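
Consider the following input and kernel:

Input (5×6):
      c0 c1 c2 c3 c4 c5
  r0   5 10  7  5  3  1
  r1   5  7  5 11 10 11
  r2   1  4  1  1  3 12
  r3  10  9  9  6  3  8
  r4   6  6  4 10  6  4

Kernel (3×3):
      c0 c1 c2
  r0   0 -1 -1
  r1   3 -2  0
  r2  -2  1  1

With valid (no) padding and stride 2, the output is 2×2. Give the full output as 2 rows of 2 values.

Output[0,0]: The receptive field on the input at this output position is [5 10 7 / 5 7 5 / 1 4 1]. Elementwise product with the kernel and sum: 10·-1 + 7·-1 + 5·3 + 7·-2 + 1·-2 + 4·1 + 1·1.

-13 -13
5 19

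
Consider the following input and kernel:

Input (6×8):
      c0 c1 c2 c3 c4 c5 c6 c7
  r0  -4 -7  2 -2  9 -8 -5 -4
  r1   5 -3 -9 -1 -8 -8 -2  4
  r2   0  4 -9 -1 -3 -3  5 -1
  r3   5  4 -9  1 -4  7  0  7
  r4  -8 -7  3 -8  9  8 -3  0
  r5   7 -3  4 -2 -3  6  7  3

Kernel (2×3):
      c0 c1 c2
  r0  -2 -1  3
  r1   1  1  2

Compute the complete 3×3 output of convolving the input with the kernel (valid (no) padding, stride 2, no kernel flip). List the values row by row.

Output[0,0]: The receptive field on the input at this output position is [-4 -7 2 / 5 -3 -9]. Elementwise product with the kernel and sum: -4·-2 + -7·-1 + 2·3 + 5·1 + -3·1 + -9·2.
Output[0,1]: The receptive field on the input at this output position is [2 -2 9 / -9 -1 -8]. Elementwise product with the kernel and sum: 2·-2 + -2·-1 + 9·3 + -9·1 + -1·1 + -8·2.

5 -1 -45
-40 -6 27
44 25 -18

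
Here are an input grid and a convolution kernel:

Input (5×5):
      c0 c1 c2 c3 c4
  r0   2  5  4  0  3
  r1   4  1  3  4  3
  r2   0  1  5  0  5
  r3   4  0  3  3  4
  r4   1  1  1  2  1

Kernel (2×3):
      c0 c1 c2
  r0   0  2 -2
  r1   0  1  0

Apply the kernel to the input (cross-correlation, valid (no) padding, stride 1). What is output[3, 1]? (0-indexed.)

The receptive field on the input at this output position is [0 3 3 / 1 1 2]. Elementwise product with the kernel and sum: 3·2 + 3·-2 + 1·1.

1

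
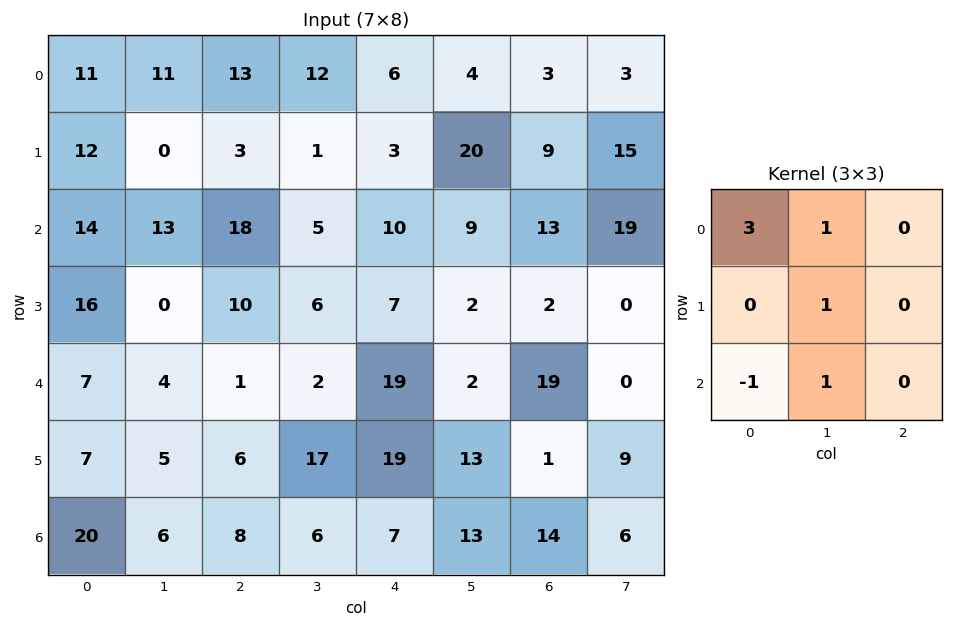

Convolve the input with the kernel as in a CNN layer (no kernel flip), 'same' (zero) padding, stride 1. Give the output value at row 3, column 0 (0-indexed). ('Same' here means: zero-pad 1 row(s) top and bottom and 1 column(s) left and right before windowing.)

37

The receptive field on the zero-padded input at this output position is [0 14 13 / 0 16 0 / 0 7 4]. Elementwise product with the kernel and sum: 0·3 + 14·1 + 16·1 + 0·-1 + 7·1.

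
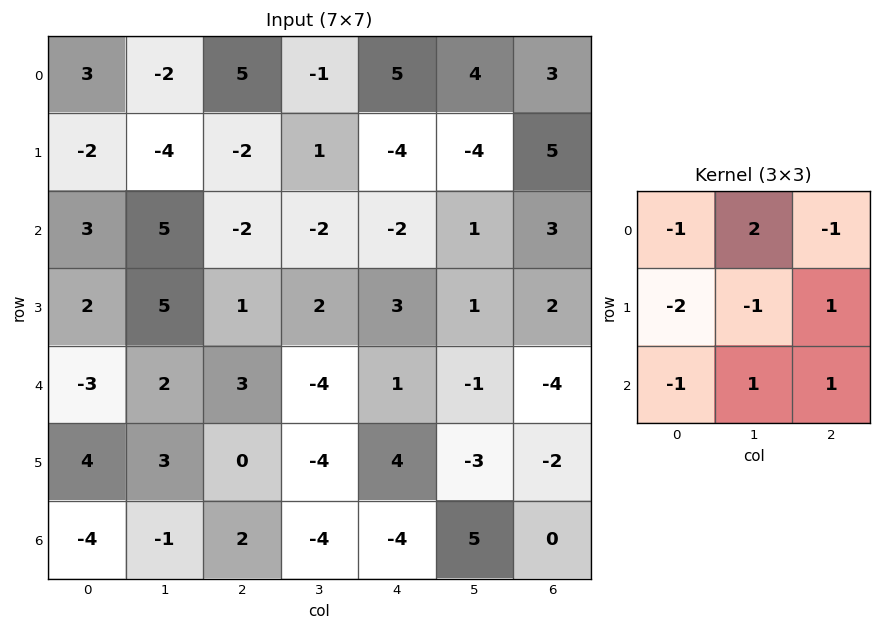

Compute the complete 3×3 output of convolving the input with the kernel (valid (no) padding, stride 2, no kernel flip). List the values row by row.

-6 -15 23
9 -7 -10
-2 -14 3

Output[0,0]: The receptive field on the input at this output position is [3 -2 5 / -2 -4 -2 / 3 5 -2]. Elementwise product with the kernel and sum: 3·-1 + -2·2 + 5·-1 + -2·-2 + -4·-1 + -2·1 + 3·-1 + 5·1 + -2·1.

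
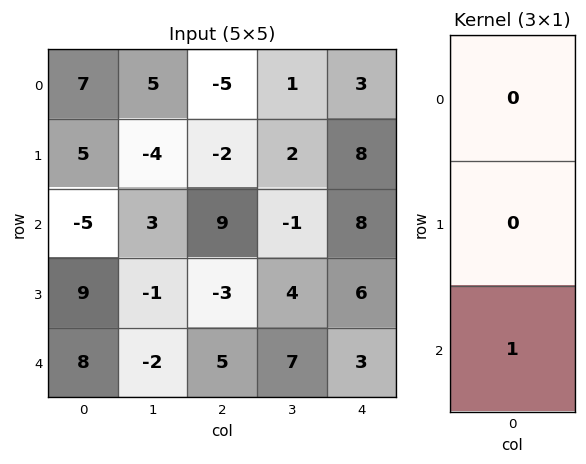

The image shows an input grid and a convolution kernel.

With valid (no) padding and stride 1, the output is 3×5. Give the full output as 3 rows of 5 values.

-5 3 9 -1 8
9 -1 -3 4 6
8 -2 5 7 3

Output[0,0]: The receptive field on the input at this output position is [7 / 5 / -5]. Elementwise product with the kernel and sum: -5·1.
Output[0,1]: The receptive field on the input at this output position is [5 / -4 / 3]. Elementwise product with the kernel and sum: 3·1.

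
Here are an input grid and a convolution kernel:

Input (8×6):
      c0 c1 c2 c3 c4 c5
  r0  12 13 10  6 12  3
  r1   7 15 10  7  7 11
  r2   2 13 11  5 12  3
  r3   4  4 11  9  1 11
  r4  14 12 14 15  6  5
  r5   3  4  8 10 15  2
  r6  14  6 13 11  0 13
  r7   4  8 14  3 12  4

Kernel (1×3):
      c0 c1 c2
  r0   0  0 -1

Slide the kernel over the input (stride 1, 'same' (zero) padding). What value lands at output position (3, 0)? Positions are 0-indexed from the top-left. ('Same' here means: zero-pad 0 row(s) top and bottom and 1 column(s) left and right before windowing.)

-4

The receptive field on the zero-padded input at this output position is [0 4 4]. Elementwise product with the kernel and sum: 4·-1.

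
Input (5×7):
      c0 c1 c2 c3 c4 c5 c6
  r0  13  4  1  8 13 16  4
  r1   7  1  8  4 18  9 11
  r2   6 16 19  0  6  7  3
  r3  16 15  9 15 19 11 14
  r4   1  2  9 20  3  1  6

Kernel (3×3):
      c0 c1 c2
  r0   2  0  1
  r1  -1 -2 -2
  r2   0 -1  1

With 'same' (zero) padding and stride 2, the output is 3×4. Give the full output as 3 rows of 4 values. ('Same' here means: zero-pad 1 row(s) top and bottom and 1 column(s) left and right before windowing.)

-40 -26 -75 -35
-44 -42 -17 -9
9 -15 13 9

Output[0,0]: The receptive field on the zero-padded input at this output position is [0 0 0 / 0 13 4 / 0 7 1]. Elementwise product with the kernel and sum: 0·2 + 0·1 + 0·-1 + 13·-2 + 4·-2 + 7·-1 + 1·1.
Output[0,1]: The receptive field on the zero-padded input at this output position is [0 0 0 / 4 1 8 / 1 8 4]. Elementwise product with the kernel and sum: 0·2 + 0·1 + 4·-1 + 1·-2 + 8·-2 + 8·-1 + 4·1.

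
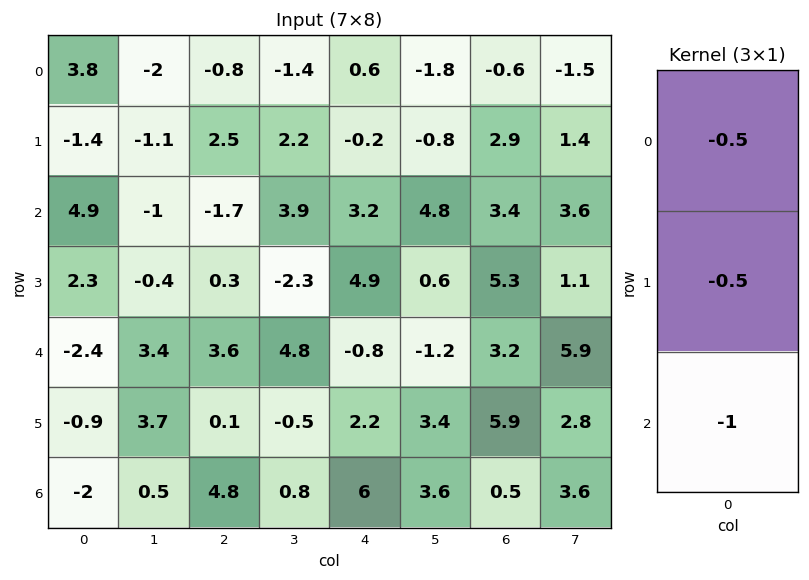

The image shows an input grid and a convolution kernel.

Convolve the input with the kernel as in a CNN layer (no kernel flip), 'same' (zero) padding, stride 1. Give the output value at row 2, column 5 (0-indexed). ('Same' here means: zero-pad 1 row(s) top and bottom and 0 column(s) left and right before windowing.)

The receptive field on the zero-padded input at this output position is [-0.8 / 4.8 / 0.6]. Elementwise product with the kernel and sum: -0.8·-0.5 + 4.8·-0.5 + 0.6·-1.

-2.6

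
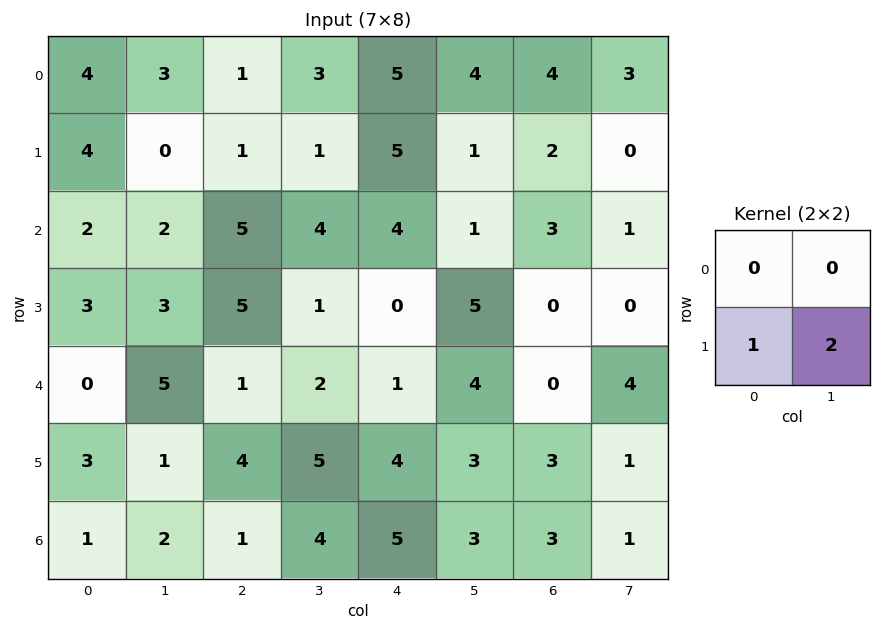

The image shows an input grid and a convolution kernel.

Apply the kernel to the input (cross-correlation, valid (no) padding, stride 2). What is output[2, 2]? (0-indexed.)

10

The receptive field on the input at this output position is [1 4 / 4 3]. Elementwise product with the kernel and sum: 4·1 + 3·2.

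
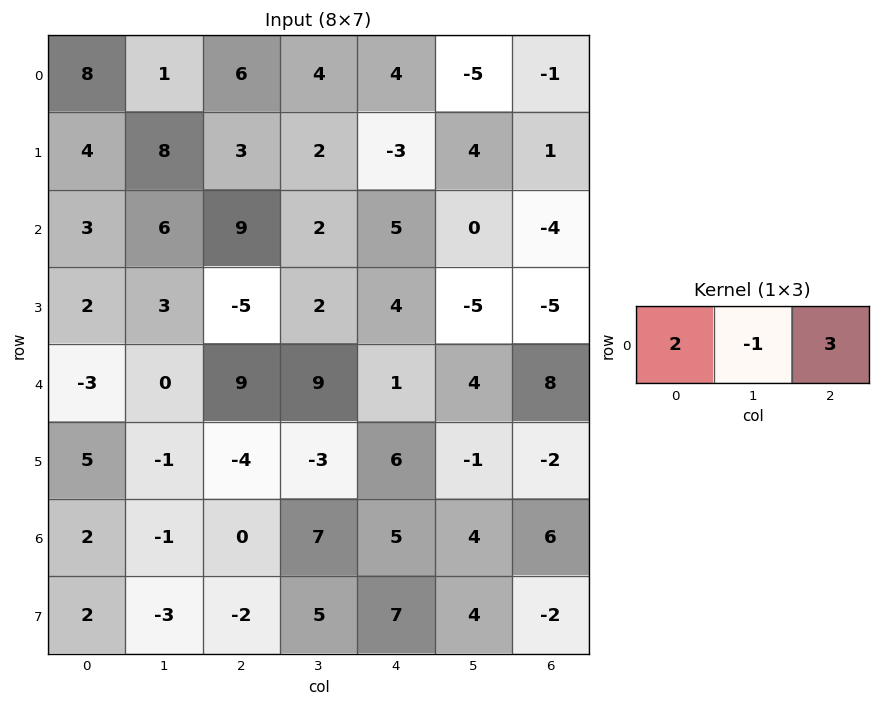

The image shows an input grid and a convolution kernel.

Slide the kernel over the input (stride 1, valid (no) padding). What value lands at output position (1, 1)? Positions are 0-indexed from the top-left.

19

The receptive field on the input at this output position is [8 3 2]. Elementwise product with the kernel and sum: 8·2 + 3·-1 + 2·3.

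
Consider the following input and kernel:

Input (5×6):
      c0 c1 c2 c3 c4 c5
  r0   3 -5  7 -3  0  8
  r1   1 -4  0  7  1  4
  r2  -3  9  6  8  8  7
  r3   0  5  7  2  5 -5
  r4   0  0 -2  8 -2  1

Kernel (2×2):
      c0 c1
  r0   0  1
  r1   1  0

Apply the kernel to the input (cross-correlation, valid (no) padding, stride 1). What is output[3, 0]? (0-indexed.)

The receptive field on the input at this output position is [0 5 / 0 0]. Elementwise product with the kernel and sum: 5·1 + 0·1.

5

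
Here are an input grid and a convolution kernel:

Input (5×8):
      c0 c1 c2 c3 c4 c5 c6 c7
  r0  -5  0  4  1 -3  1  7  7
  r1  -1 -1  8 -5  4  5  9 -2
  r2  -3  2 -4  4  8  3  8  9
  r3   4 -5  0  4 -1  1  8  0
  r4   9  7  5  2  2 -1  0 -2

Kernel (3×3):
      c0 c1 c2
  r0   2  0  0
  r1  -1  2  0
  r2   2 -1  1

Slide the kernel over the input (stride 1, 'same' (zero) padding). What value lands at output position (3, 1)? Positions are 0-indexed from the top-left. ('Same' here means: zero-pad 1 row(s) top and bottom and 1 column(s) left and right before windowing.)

-4

The receptive field on the zero-padded input at this output position is [-3 2 -4 / 4 -5 0 / 9 7 5]. Elementwise product with the kernel and sum: -3·2 + 4·-1 + -5·2 + 9·2 + 7·-1 + 5·1.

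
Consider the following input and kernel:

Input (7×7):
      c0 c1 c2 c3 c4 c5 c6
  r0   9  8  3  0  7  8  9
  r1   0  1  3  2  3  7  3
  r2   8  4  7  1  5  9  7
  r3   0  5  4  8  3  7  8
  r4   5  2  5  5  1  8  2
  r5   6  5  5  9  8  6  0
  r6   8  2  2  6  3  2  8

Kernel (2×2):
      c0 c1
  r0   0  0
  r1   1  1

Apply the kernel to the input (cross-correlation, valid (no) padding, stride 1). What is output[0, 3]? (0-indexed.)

The receptive field on the input at this output position is [0 7 / 2 3]. Elementwise product with the kernel and sum: 2·1 + 3·1.

5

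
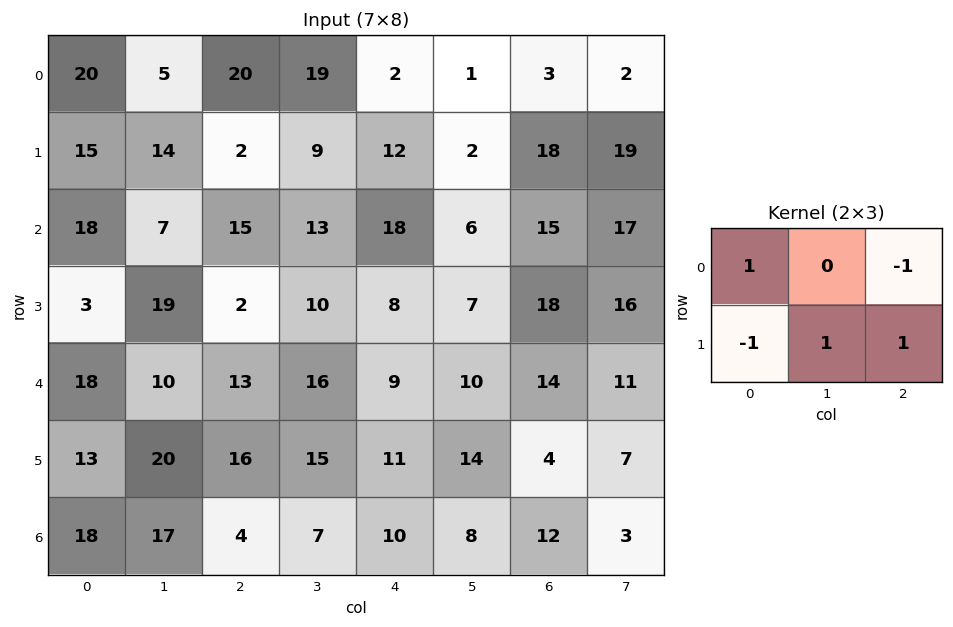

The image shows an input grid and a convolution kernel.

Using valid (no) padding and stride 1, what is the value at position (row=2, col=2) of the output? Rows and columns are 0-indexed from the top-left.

The receptive field on the input at this output position is [15 13 18 / 2 10 8]. Elementwise product with the kernel and sum: 15·1 + 18·-1 + 2·-1 + 10·1 + 8·1.

13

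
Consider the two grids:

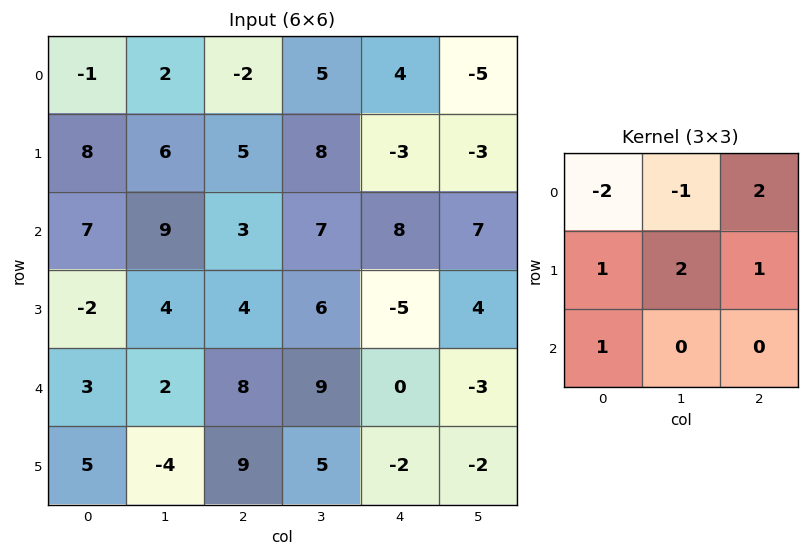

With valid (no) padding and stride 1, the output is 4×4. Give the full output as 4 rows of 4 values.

Output[0,0]: The receptive field on the input at this output position is [-1 2 -2 / 8 6 5 / 7 9 3]. Elementwise product with the kernel and sum: -1·-2 + 2·-1 + -2·2 + 8·1 + 6·2 + 5·1 + 7·1.

28 41 28 -18
14 25 5 17
-4 13 22 1
28 23 11 12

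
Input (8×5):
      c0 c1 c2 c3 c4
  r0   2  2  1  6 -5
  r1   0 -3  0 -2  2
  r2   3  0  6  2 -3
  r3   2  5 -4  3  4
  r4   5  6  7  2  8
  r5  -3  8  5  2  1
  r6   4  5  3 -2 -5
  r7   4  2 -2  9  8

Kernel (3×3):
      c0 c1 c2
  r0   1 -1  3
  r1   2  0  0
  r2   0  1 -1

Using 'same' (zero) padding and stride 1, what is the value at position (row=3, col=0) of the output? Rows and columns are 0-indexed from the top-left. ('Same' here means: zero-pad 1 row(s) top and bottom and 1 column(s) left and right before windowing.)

-4

The receptive field on the zero-padded input at this output position is [0 3 0 / 0 2 5 / 0 5 6]. Elementwise product with the kernel and sum: 0·1 + 3·-1 + 0·3 + 0·2 + 5·1 + 6·-1.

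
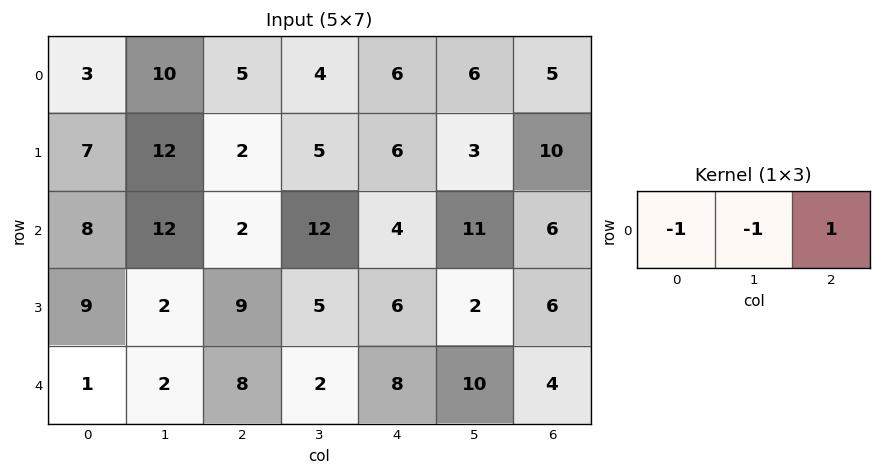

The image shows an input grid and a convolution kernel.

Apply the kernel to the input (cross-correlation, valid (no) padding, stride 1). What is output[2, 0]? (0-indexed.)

-18

The receptive field on the input at this output position is [8 12 2]. Elementwise product with the kernel and sum: 8·-1 + 12·-1 + 2·1.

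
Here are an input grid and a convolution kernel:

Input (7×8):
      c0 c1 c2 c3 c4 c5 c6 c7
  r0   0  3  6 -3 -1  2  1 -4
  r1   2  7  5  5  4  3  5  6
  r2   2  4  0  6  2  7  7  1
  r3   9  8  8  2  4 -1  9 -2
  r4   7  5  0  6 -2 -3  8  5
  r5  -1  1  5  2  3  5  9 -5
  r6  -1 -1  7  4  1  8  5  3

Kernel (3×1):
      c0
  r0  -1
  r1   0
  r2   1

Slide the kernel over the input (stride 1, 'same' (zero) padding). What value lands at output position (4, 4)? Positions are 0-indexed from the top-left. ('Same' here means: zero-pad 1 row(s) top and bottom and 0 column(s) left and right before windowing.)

-1

The receptive field on the zero-padded input at this output position is [4 / -2 / 3]. Elementwise product with the kernel and sum: 4·-1 + 3·1.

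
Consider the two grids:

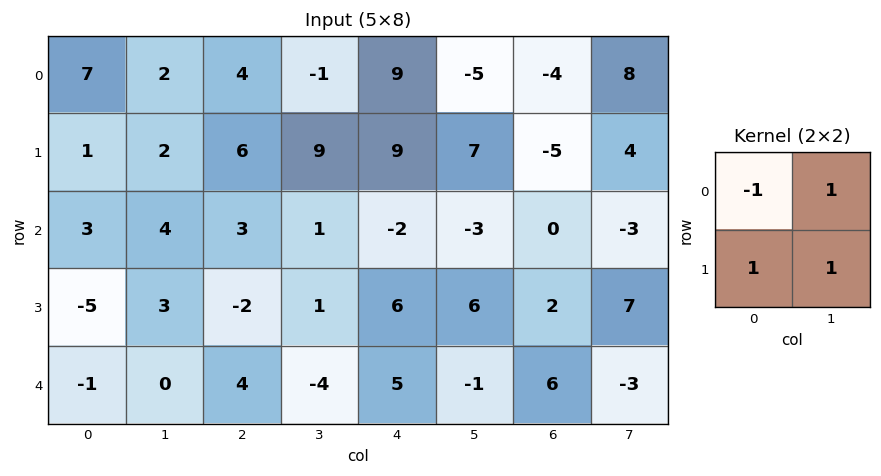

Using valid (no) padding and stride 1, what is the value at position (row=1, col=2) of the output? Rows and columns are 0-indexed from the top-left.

7

The receptive field on the input at this output position is [6 9 / 3 1]. Elementwise product with the kernel and sum: 6·-1 + 9·1 + 3·1 + 1·1.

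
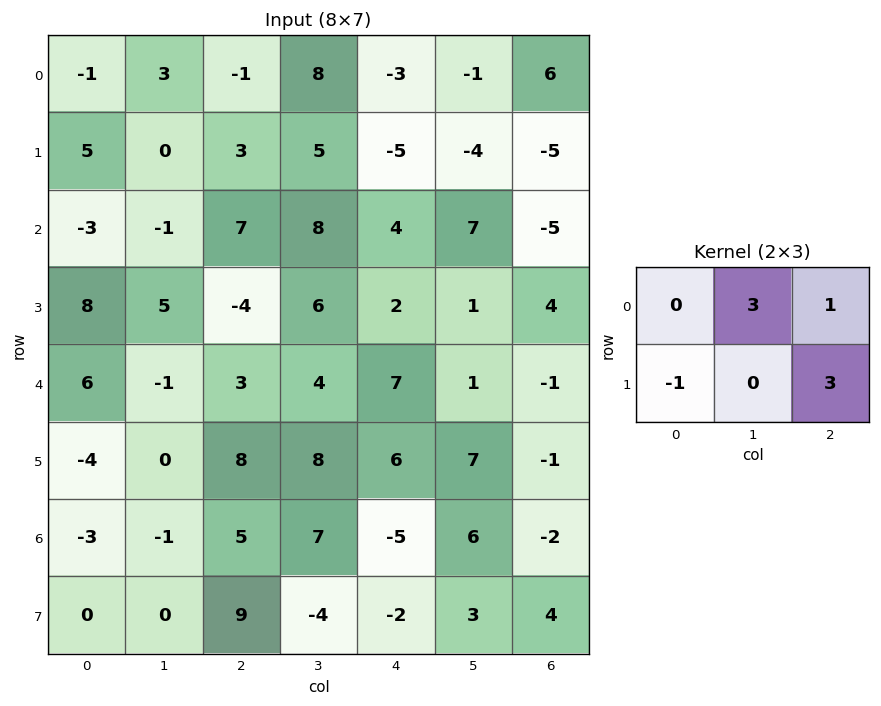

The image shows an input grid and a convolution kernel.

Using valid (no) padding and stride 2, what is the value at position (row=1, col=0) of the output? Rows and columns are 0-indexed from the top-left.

The receptive field on the input at this output position is [-3 -1 7 / 8 5 -4]. Elementwise product with the kernel and sum: -1·3 + 7·1 + 8·-1 + -4·3.

-16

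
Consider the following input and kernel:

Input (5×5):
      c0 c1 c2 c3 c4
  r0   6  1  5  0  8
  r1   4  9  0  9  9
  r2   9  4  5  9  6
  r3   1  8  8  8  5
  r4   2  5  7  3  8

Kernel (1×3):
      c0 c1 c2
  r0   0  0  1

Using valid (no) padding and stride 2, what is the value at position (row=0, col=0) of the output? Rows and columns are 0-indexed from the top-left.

The receptive field on the input at this output position is [6 1 5]. Elementwise product with the kernel and sum: 5·1.

5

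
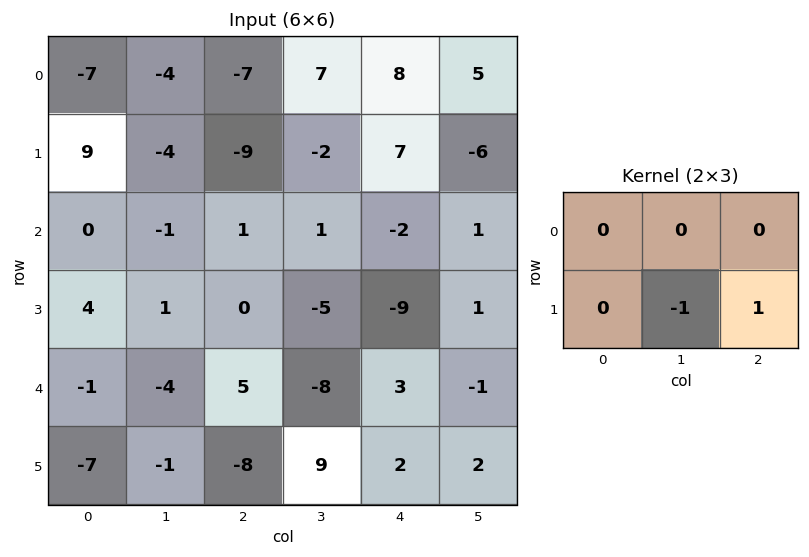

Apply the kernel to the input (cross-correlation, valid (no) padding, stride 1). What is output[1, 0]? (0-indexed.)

2

The receptive field on the input at this output position is [9 -4 -9 / 0 -1 1]. Elementwise product with the kernel and sum: -1·-1 + 1·1.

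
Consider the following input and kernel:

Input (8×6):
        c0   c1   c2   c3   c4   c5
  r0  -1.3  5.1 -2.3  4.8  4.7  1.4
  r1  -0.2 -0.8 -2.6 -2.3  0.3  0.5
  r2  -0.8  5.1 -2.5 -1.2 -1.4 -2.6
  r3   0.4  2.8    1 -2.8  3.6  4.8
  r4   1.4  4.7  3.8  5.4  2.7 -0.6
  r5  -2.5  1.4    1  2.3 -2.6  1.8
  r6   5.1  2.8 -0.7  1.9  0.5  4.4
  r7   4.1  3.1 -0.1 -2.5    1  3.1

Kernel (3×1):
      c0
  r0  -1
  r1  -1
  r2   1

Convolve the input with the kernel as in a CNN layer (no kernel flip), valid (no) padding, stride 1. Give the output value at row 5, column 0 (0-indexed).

1.5

The receptive field on the input at this output position is [-2.5 / 5.1 / 4.1]. Elementwise product with the kernel and sum: -2.5·-1 + 5.1·-1 + 4.1·1.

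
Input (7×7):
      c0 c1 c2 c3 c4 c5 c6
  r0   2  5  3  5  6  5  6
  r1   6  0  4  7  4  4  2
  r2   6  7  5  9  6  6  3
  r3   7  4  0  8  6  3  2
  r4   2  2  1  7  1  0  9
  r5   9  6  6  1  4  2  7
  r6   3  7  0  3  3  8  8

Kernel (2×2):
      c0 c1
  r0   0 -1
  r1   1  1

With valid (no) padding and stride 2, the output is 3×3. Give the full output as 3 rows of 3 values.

Output[0,0]: The receptive field on the input at this output position is [2 5 / 6 0]. Elementwise product with the kernel and sum: 5·-1 + 6·1 + 0·1.

1 6 3
4 -1 3
13 0 6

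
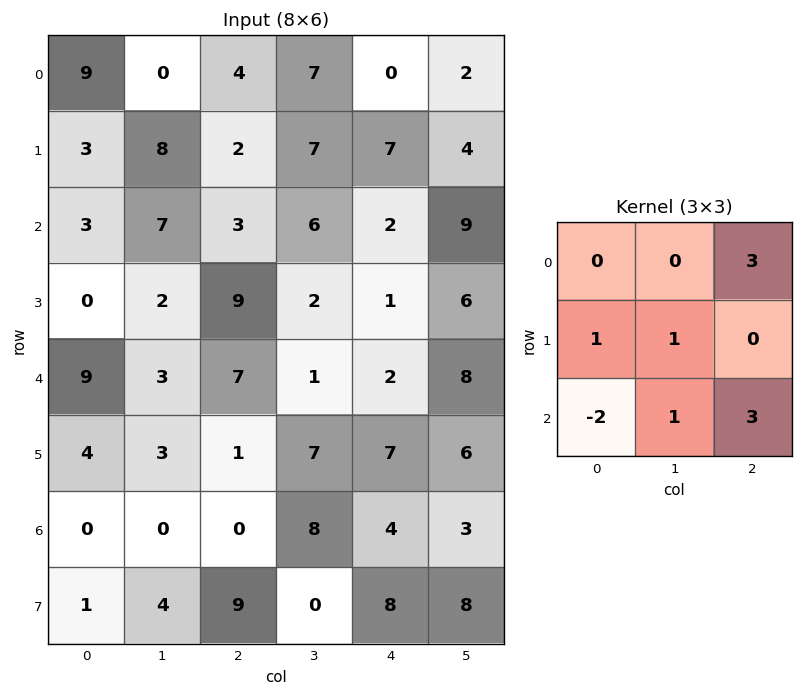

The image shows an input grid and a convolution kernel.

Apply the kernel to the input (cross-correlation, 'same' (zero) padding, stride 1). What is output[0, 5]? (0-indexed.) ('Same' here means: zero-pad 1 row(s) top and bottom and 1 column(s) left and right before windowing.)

-8

The receptive field on the zero-padded input at this output position is [0 0 0 / 0 2 0 / 7 4 0]. Elementwise product with the kernel and sum: 0·3 + 0·1 + 2·1 + 7·-2 + 4·1 + 0·3.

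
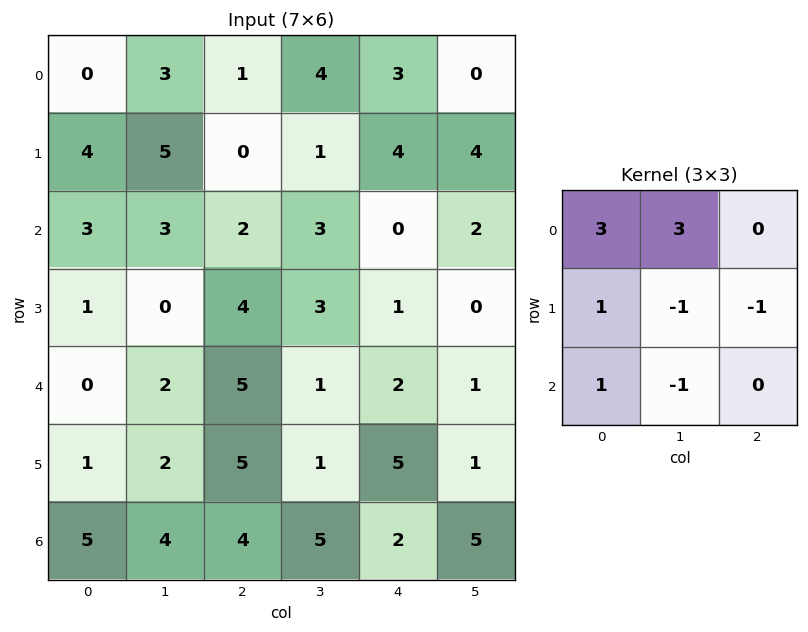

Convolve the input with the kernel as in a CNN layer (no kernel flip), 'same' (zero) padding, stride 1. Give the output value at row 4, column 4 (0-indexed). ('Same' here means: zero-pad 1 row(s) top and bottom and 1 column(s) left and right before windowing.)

6

The receptive field on the zero-padded input at this output position is [3 1 0 / 1 2 1 / 1 5 1]. Elementwise product with the kernel and sum: 3·3 + 1·3 + 1·1 + 2·-1 + 1·-1 + 1·1 + 5·-1.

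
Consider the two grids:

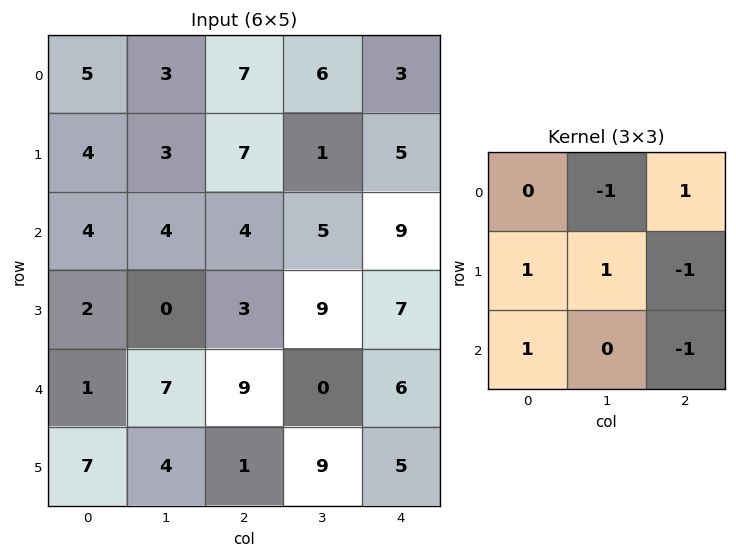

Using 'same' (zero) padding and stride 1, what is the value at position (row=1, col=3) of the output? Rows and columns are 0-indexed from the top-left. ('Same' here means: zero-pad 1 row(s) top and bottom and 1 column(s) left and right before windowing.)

The receptive field on the zero-padded input at this output position is [7 6 3 / 7 1 5 / 4 5 9]. Elementwise product with the kernel and sum: 6·-1 + 3·1 + 7·1 + 1·1 + 5·-1 + 4·1 + 9·-1.

-5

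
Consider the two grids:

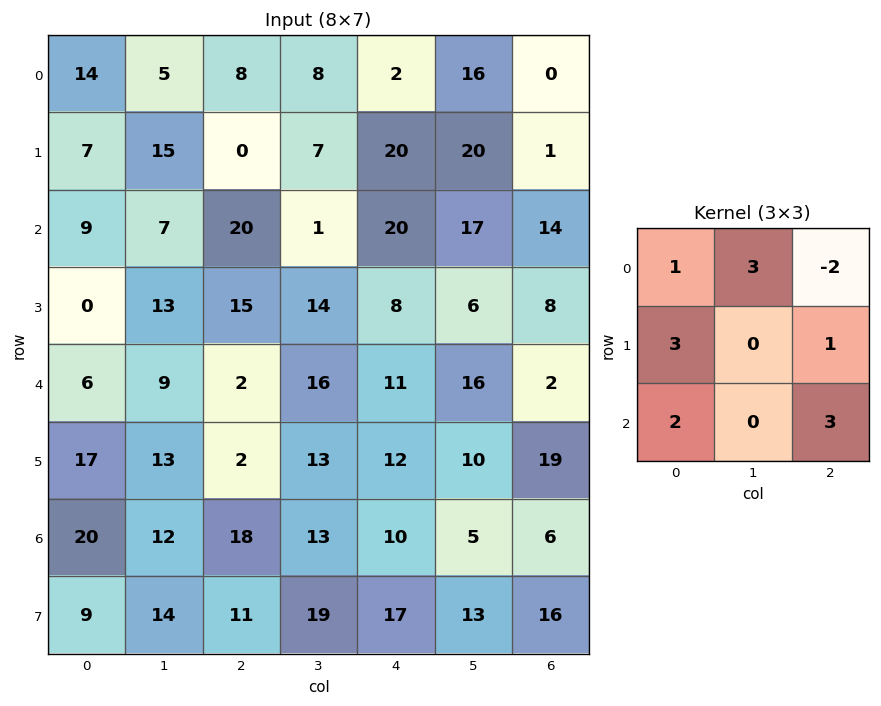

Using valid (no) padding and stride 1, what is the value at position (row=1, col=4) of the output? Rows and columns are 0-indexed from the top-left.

The receptive field on the input at this output position is [20 20 1 / 20 17 14 / 8 6 8]. Elementwise product with the kernel and sum: 20·1 + 20·3 + 1·-2 + 20·3 + 14·1 + 8·2 + 8·3.

192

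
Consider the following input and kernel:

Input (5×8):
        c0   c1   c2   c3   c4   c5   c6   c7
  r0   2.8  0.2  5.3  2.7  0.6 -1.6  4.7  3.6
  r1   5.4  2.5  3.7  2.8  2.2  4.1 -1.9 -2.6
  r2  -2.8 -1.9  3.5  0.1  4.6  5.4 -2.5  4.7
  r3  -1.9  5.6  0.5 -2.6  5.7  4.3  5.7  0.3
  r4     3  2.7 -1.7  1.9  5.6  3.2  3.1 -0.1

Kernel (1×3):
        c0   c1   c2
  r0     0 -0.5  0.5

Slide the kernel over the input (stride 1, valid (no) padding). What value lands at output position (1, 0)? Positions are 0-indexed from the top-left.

The receptive field on the input at this output position is [5.4 2.5 3.7]. Elementwise product with the kernel and sum: 2.5·-0.5 + 3.7·0.5.

0.6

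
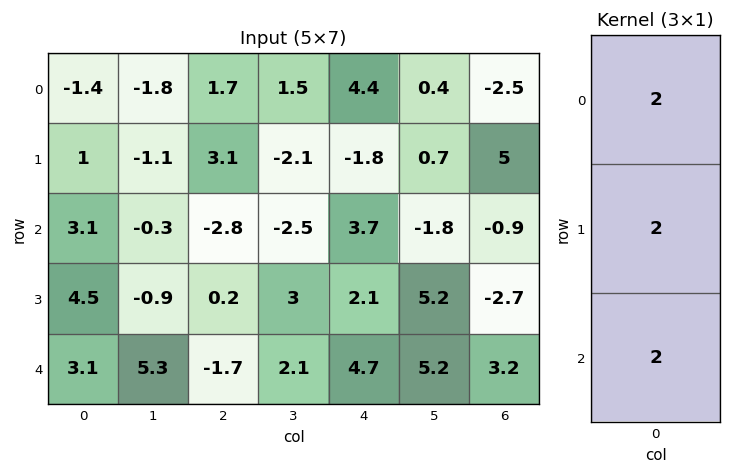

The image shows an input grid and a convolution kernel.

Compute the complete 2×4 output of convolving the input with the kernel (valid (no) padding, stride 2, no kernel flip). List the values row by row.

5.4 4 12.6 3.2
21.4 -8.6 21 -0.8

Output[0,0]: The receptive field on the input at this output position is [-1.4 / 1 / 3.1]. Elementwise product with the kernel and sum: -1.4·2 + 1·2 + 3.1·2.
Output[0,1]: The receptive field on the input at this output position is [1.7 / 3.1 / -2.8]. Elementwise product with the kernel and sum: 1.7·2 + 3.1·2 + -2.8·2.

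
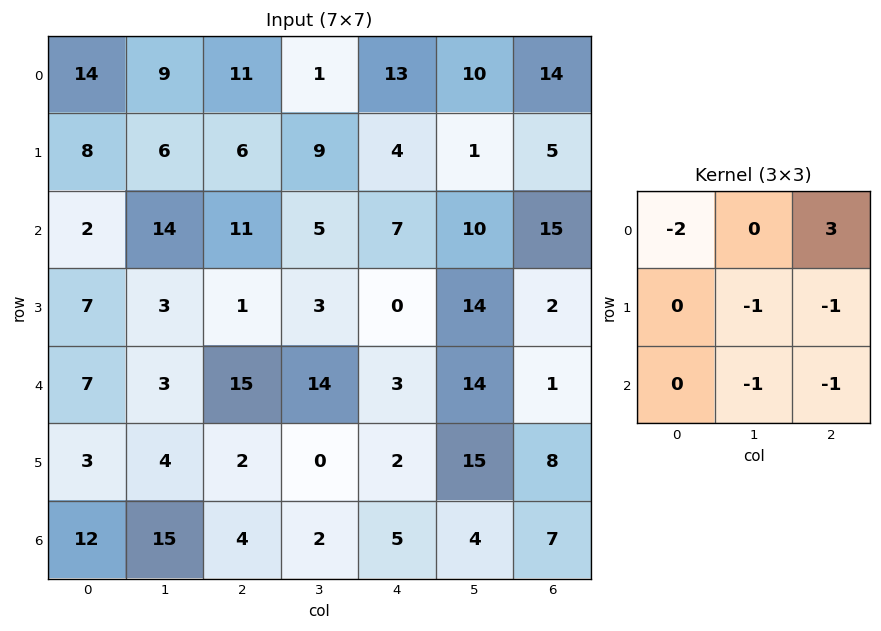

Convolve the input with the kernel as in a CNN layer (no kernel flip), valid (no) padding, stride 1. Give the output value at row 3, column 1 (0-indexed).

The receptive field on the input at this output position is [3 1 3 / 3 15 14 / 4 2 0]. Elementwise product with the kernel and sum: 3·-2 + 3·3 + 15·-1 + 14·-1 + 2·-1 + 0·-1.

-28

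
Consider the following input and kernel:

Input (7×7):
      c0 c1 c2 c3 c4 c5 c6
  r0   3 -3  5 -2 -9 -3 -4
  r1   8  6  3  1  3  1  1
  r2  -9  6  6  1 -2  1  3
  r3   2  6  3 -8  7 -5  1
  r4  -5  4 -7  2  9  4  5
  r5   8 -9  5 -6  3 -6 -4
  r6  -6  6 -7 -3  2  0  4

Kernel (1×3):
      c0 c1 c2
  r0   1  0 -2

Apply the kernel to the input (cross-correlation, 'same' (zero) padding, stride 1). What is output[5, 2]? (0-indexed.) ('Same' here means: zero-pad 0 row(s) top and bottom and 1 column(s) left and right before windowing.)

3

The receptive field on the zero-padded input at this output position is [-9 5 -6]. Elementwise product with the kernel and sum: -9·1 + -6·-2.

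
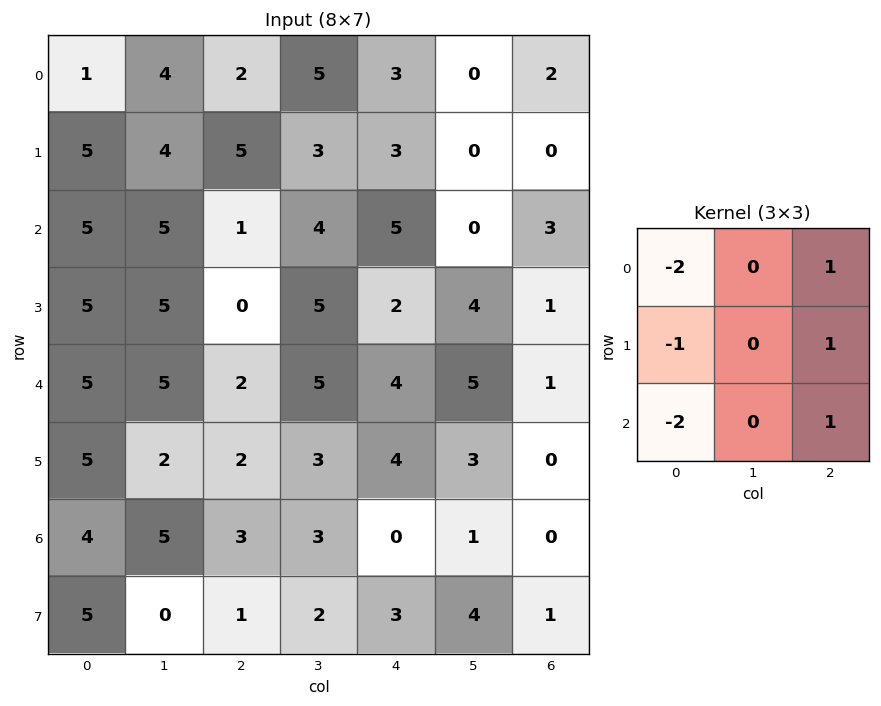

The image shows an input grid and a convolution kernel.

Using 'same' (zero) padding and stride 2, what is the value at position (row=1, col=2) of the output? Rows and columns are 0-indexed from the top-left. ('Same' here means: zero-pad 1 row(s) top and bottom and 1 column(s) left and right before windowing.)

The receptive field on the zero-padded input at this output position is [3 3 0 / 4 5 0 / 5 2 4]. Elementwise product with the kernel and sum: 3·-2 + 0·1 + 4·-1 + 0·1 + 5·-2 + 4·1.

-16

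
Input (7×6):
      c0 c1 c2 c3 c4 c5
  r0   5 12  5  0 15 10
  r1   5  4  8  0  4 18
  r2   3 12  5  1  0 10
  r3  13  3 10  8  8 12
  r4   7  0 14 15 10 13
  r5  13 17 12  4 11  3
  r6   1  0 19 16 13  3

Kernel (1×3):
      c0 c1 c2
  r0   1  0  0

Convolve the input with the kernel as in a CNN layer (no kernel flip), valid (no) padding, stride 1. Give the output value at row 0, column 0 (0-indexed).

The receptive field on the input at this output position is [5 12 5]. Elementwise product with the kernel and sum: 5·1.

5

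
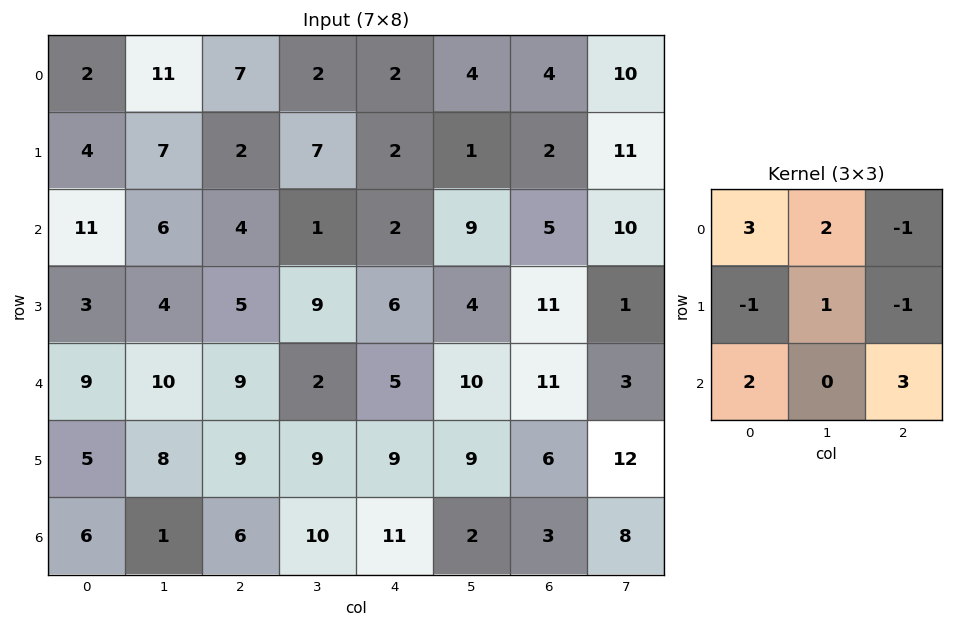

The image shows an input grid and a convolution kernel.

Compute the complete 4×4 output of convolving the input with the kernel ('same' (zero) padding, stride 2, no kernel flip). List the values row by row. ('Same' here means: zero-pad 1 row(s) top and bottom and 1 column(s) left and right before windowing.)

12 29 13 25
18 50 46 -7
25 53 73 85
7 28 35 20

Output[0,0]: The receptive field on the zero-padded input at this output position is [0 0 0 / 0 2 11 / 0 4 7]. Elementwise product with the kernel and sum: 0·3 + 0·2 + 0·-1 + 0·-1 + 2·1 + 11·-1 + 0·2 + 7·3.
Output[0,1]: The receptive field on the zero-padded input at this output position is [0 0 0 / 11 7 2 / 7 2 7]. Elementwise product with the kernel and sum: 0·3 + 0·2 + 0·-1 + 11·-1 + 7·1 + 2·-1 + 7·2 + 7·3.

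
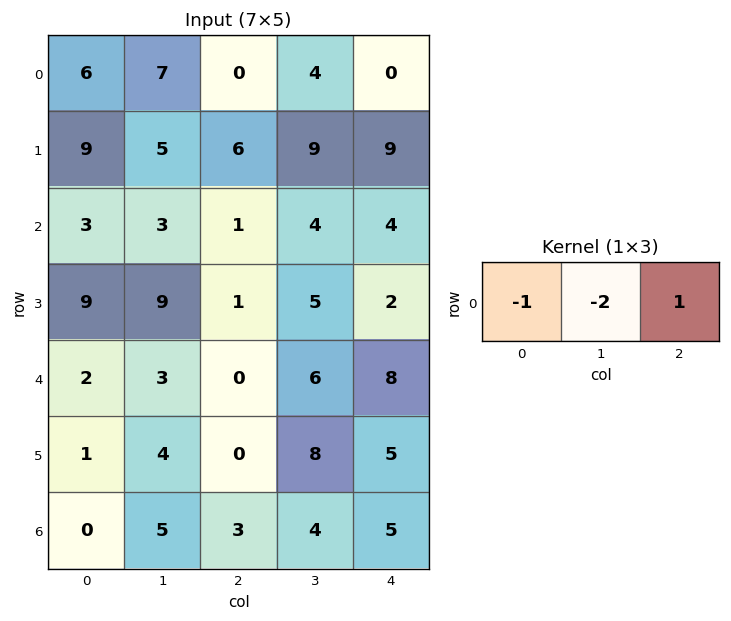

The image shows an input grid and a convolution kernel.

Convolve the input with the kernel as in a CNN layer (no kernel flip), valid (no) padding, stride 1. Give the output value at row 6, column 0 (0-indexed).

-7

The receptive field on the input at this output position is [0 5 3]. Elementwise product with the kernel and sum: 0·-1 + 5·-2 + 3·1.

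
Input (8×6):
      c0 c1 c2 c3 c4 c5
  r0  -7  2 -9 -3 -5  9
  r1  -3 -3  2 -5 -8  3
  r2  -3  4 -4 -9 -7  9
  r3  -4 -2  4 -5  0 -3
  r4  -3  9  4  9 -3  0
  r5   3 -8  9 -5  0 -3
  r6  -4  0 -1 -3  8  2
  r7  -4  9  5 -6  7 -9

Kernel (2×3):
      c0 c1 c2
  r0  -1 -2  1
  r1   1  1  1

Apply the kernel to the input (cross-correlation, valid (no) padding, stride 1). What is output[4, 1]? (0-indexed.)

-12

The receptive field on the input at this output position is [9 4 9 / -8 9 -5]. Elementwise product with the kernel and sum: 9·-1 + 4·-2 + 9·1 + -8·1 + 9·1 + -5·1.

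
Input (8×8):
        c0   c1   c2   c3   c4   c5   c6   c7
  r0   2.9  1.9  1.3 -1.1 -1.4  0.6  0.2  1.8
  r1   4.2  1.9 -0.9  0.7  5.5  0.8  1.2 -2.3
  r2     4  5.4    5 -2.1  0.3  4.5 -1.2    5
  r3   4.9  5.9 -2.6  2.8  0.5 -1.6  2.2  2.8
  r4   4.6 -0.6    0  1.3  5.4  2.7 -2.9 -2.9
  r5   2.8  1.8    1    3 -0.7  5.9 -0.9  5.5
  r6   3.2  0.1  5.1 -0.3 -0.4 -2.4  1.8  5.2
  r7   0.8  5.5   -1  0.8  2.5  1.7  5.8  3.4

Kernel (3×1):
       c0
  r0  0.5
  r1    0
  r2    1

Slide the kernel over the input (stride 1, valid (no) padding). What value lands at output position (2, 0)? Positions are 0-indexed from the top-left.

The receptive field on the input at this output position is [4 / 4.9 / 4.6]. Elementwise product with the kernel and sum: 4·0.5 + 4.6·1.

6.6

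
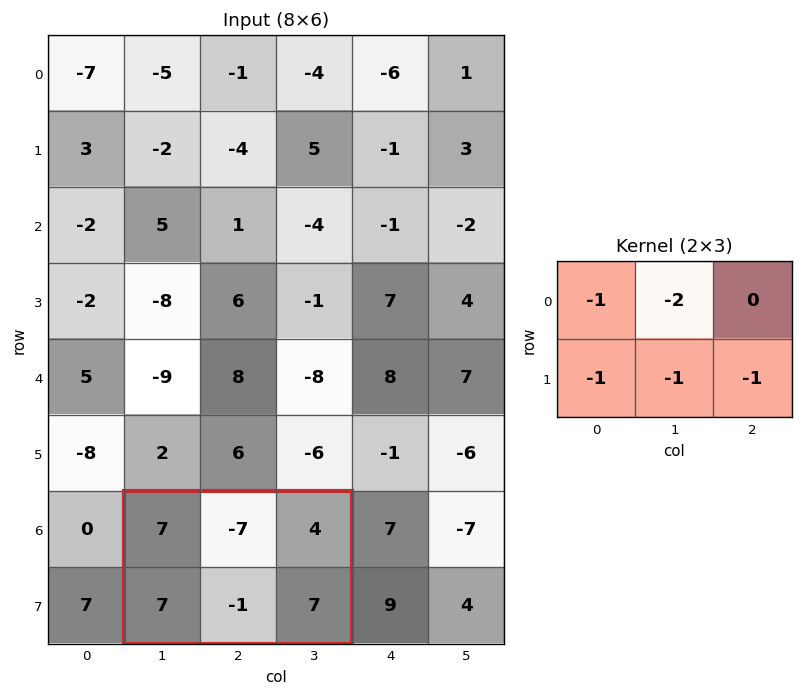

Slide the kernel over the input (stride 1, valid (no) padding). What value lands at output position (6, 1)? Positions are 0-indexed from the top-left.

-6

The receptive field on the input at this output position is [7 -7 4 / 7 -1 7]. Elementwise product with the kernel and sum: 7·-1 + -7·-2 + 7·-1 + -1·-1 + 7·-1.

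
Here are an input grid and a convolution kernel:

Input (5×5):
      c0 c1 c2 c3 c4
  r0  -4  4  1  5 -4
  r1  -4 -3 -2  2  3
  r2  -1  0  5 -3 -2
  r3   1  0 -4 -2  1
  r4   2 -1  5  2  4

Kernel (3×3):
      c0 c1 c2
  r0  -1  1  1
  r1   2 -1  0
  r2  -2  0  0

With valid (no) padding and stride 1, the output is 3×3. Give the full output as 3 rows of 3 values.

6 -2 -16
-5 -2 28
4 8 -26

Output[0,0]: The receptive field on the input at this output position is [-4 4 1 / -4 -3 -2 / -1 0 5]. Elementwise product with the kernel and sum: -4·-1 + 4·1 + 1·1 + -4·2 + -3·-1 + -1·-2.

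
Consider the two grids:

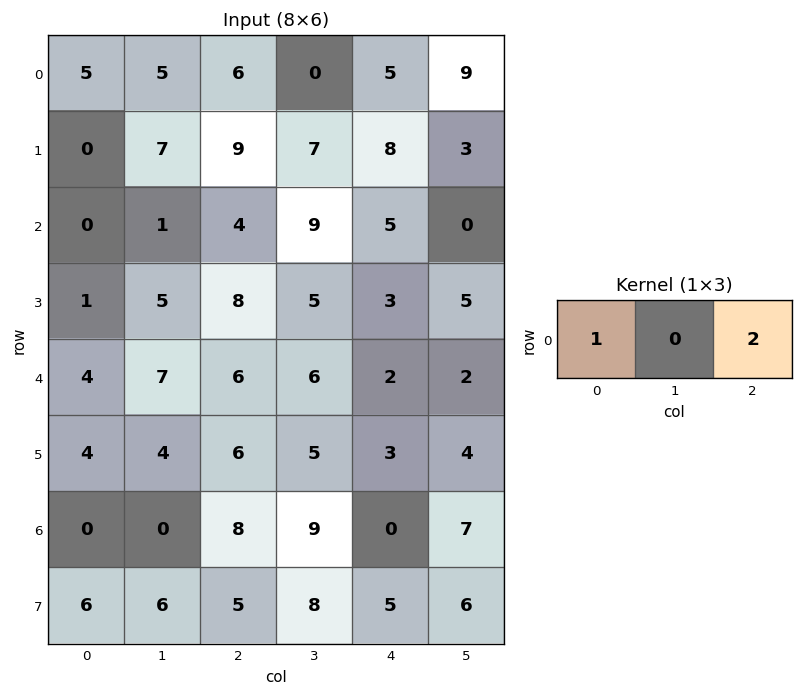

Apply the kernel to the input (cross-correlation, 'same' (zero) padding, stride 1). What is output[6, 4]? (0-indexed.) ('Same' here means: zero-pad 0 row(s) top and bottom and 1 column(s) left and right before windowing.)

The receptive field on the zero-padded input at this output position is [9 0 7]. Elementwise product with the kernel and sum: 9·1 + 7·2.

23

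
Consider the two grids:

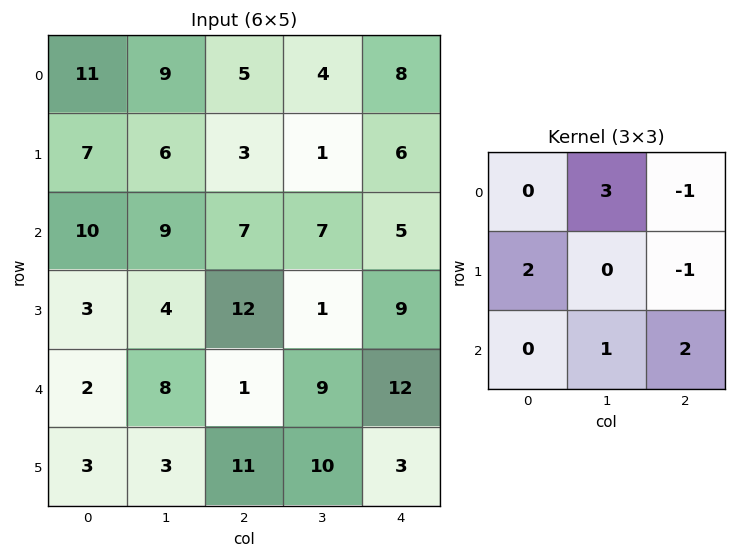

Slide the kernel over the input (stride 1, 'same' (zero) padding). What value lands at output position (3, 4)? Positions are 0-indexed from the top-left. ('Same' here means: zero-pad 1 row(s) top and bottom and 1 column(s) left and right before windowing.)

The receptive field on the zero-padded input at this output position is [7 5 0 / 1 9 0 / 9 12 0]. Elementwise product with the kernel and sum: 5·3 + 0·-1 + 1·2 + 0·-1 + 12·1 + 0·2.

29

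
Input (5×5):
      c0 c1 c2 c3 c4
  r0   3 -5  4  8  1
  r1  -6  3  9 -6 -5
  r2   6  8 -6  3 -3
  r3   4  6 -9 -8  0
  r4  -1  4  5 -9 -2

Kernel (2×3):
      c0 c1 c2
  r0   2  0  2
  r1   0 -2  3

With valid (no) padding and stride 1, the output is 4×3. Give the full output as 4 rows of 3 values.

Output[0,0]: The receptive field on the input at this output position is [3 -5 4 / -6 3 9]. Elementwise product with the kernel and sum: 3·2 + 4·2 + 3·-2 + 9·3.

35 -30 7
-28 15 -7
-39 16 -2
-3 -41 -6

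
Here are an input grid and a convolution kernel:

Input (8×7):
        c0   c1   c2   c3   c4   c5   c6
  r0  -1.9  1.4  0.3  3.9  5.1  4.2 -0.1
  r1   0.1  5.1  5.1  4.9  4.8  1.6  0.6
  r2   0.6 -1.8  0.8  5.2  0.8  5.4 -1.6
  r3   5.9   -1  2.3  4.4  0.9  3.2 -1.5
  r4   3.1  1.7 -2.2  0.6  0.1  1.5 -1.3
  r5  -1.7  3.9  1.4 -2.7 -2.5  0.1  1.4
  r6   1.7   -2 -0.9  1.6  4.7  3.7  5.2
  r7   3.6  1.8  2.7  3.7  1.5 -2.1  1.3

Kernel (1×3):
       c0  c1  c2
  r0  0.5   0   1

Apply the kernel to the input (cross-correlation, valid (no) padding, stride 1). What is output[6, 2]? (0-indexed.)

The receptive field on the input at this output position is [-0.9 1.6 4.7]. Elementwise product with the kernel and sum: -0.9·0.5 + 4.7·1.

4.25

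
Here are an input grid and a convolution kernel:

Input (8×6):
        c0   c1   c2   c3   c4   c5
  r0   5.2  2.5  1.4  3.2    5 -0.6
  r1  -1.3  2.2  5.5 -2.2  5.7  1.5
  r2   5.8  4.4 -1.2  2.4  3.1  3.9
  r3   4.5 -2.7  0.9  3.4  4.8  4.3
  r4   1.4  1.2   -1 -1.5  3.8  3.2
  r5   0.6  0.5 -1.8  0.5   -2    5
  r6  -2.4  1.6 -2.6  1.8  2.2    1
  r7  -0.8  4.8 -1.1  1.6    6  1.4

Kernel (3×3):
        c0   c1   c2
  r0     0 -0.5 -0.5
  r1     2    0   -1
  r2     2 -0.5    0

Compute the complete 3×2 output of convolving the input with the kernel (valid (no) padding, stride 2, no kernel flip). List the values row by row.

Output[0,0]: The receptive field on the input at this output position is [5.2 2.5 1.4 / -1.3 2.2 5.5 / 5.8 4.4 -1.2]. Elementwise product with the kernel and sum: 2.5·-0.5 + 1.4·-0.5 + -1.3·2 + 5.5·-1 + 5.8·2 + 4.4·-0.5.
Output[0,1]: The receptive field on the input at this output position is [1.4 3.2 5 / 5.5 -2.2 5.7 / -1.2 2.4 3.1]. Elementwise product with the kernel and sum: 3.2·-0.5 + 5·-0.5 + 5.5·2 + 5.7·-1 + -1.2·2 + 2.4·-0.5.

-0.65 -2.4
8.7 -7
-2.7 -8.85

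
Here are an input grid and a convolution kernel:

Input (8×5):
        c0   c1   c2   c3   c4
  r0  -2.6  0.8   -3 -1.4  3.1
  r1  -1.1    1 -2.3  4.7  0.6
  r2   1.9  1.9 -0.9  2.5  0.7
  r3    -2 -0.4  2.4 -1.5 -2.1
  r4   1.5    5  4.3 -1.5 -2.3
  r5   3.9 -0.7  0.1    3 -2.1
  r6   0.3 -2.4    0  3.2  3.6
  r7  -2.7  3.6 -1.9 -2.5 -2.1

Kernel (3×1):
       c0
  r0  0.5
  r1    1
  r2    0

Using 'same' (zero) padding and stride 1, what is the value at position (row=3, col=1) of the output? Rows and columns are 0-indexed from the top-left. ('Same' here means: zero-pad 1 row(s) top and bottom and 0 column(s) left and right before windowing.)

The receptive field on the zero-padded input at this output position is [1.9 / -0.4 / 5]. Elementwise product with the kernel and sum: 1.9·0.5 + -0.4·1.

0.55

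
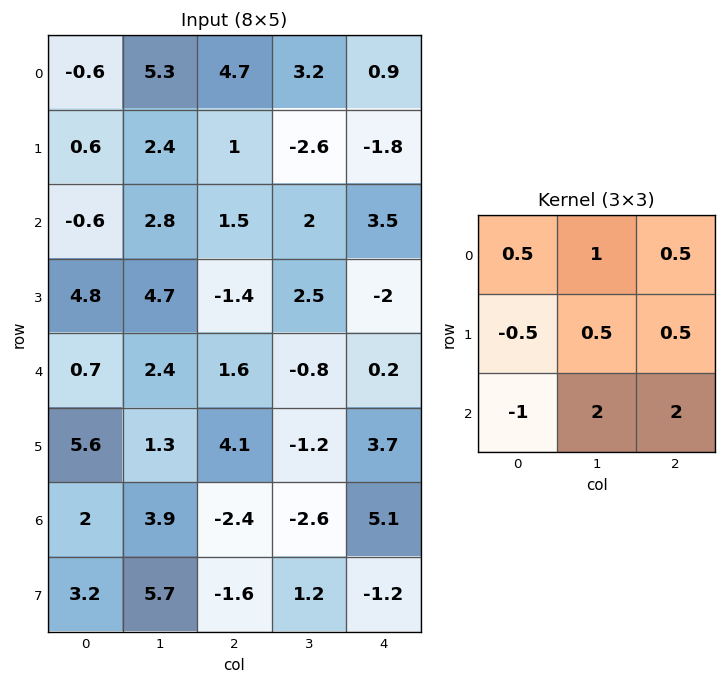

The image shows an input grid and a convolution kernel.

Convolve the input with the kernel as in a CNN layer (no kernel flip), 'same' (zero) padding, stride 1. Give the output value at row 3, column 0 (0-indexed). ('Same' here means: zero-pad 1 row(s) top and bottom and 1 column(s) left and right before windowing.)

11.75

The receptive field on the zero-padded input at this output position is [0 -0.6 2.8 / 0 4.8 4.7 / 0 0.7 2.4]. Elementwise product with the kernel and sum: 0·0.5 + -0.6·1 + 2.8·0.5 + 0·-0.5 + 4.8·0.5 + 4.7·0.5 + 0·-1 + 0.7·2 + 2.4·2.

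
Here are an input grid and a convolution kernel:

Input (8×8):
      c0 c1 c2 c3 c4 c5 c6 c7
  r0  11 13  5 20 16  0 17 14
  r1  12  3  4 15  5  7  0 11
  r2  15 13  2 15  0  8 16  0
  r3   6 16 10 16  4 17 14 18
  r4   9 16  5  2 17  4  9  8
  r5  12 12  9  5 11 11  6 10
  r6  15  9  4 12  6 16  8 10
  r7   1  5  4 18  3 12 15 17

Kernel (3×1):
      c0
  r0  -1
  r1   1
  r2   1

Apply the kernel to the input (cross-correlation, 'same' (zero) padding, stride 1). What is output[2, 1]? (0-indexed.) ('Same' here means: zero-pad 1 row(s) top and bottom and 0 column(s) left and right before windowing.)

26

The receptive field on the zero-padded input at this output position is [3 / 13 / 16]. Elementwise product with the kernel and sum: 3·-1 + 13·1 + 16·1.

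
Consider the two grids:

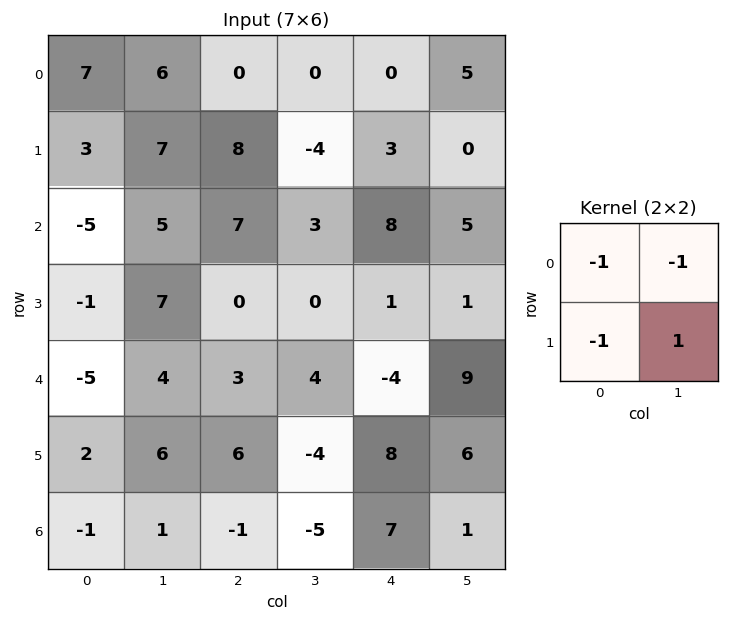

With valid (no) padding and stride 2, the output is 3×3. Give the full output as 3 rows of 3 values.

Output[0,0]: The receptive field on the input at this output position is [7 6 / 3 7]. Elementwise product with the kernel and sum: 7·-1 + 6·-1 + 3·-1 + 7·1.

-9 -12 -8
8 -10 -13
5 -17 -7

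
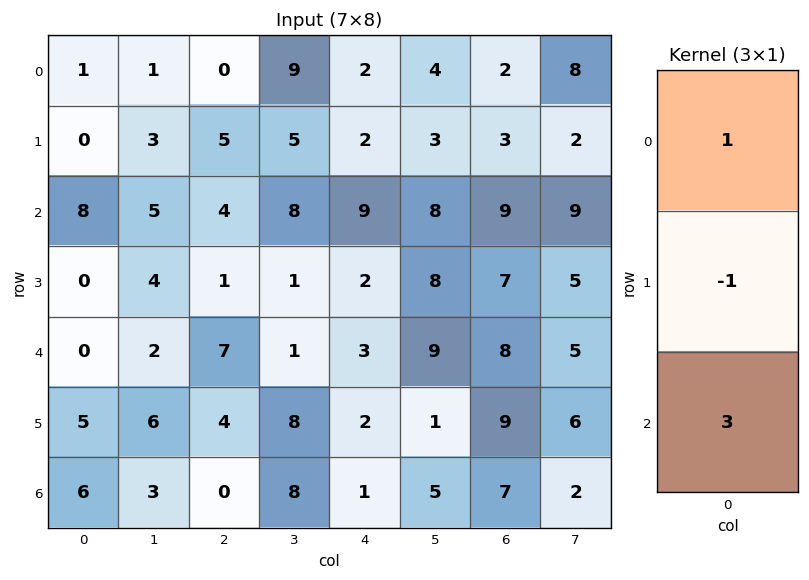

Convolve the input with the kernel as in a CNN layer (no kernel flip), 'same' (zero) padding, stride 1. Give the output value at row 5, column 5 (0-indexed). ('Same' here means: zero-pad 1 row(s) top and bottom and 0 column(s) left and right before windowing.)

The receptive field on the zero-padded input at this output position is [9 / 1 / 5]. Elementwise product with the kernel and sum: 9·1 + 1·-1 + 5·3.

23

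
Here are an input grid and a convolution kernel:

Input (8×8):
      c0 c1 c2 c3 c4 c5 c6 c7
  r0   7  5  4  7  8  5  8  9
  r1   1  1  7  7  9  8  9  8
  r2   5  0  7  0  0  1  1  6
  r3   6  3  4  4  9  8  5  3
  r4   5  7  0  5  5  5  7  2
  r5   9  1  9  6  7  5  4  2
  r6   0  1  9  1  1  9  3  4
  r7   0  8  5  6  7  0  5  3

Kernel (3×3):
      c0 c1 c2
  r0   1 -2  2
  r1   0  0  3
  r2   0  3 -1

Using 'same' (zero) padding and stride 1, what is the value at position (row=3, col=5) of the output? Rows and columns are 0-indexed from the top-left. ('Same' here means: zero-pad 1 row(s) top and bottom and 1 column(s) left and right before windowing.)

23

The receptive field on the zero-padded input at this output position is [0 1 1 / 9 8 5 / 5 5 7]. Elementwise product with the kernel and sum: 0·1 + 1·-2 + 1·2 + 5·3 + 5·3 + 7·-1.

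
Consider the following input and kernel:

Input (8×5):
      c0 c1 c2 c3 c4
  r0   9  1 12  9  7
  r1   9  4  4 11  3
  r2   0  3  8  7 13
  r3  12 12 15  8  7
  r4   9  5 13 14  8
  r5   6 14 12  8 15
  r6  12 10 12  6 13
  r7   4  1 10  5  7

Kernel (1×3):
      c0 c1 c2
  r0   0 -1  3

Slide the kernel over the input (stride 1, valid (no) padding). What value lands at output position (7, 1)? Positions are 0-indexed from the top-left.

The receptive field on the input at this output position is [1 10 5]. Elementwise product with the kernel and sum: 10·-1 + 5·3.

5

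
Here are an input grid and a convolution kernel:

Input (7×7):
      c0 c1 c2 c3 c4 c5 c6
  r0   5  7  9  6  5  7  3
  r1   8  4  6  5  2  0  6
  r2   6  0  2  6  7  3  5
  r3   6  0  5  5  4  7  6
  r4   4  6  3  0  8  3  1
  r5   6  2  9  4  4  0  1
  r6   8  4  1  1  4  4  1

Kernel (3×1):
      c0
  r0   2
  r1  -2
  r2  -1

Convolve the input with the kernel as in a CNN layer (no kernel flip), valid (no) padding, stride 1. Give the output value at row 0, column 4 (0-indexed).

The receptive field on the input at this output position is [5 / 2 / 7]. Elementwise product with the kernel and sum: 5·2 + 2·-2 + 7·-1.

-1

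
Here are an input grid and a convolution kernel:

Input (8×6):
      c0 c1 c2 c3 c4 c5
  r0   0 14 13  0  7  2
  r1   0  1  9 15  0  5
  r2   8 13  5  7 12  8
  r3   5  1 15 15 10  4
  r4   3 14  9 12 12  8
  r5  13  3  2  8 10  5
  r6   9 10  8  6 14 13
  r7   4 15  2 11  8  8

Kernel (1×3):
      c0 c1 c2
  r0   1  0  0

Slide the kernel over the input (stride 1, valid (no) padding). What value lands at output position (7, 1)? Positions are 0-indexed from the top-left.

The receptive field on the input at this output position is [15 2 11]. Elementwise product with the kernel and sum: 15·1.

15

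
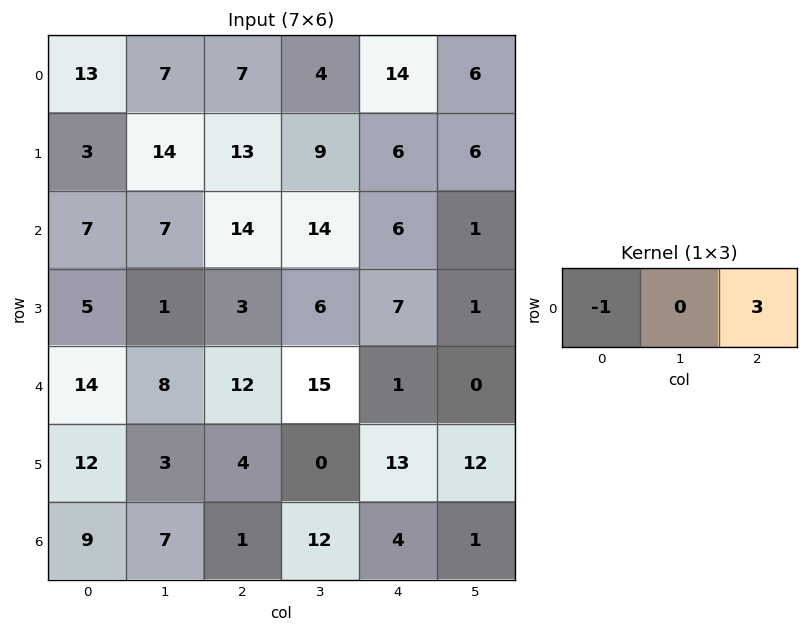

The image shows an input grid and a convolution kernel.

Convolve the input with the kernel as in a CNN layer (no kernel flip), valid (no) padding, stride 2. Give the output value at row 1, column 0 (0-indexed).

35

The receptive field on the input at this output position is [7 7 14]. Elementwise product with the kernel and sum: 7·-1 + 14·3.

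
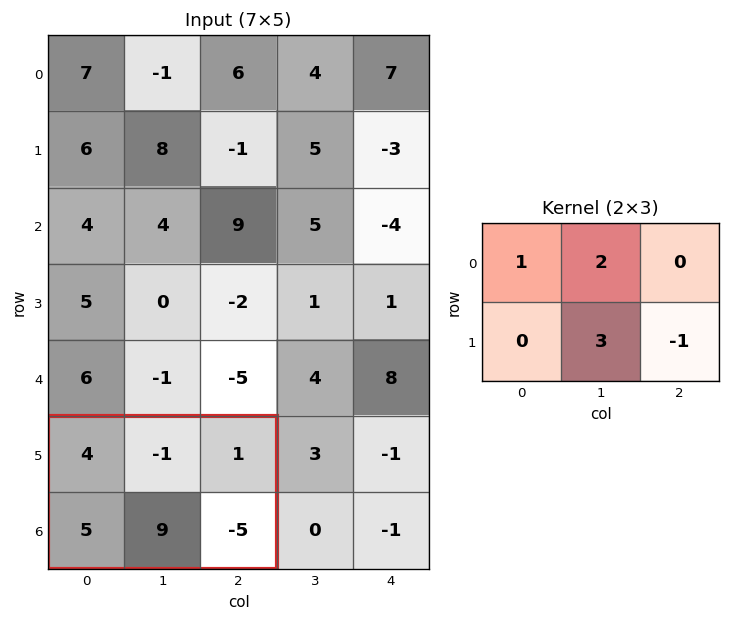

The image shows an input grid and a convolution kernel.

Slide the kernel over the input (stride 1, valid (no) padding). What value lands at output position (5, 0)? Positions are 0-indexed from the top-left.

The receptive field on the input at this output position is [4 -1 1 / 5 9 -5]. Elementwise product with the kernel and sum: 4·1 + -1·2 + 9·3 + -5·-1.

34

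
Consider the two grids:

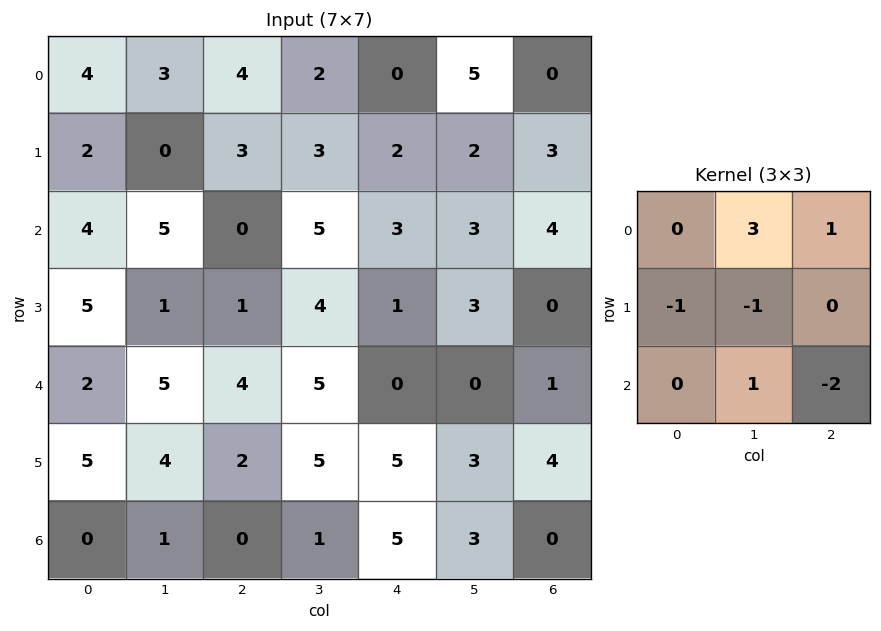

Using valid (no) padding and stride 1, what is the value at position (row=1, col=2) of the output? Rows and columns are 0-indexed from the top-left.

The receptive field on the input at this output position is [3 3 2 / 0 5 3 / 1 4 1]. Elementwise product with the kernel and sum: 3·3 + 2·1 + 0·-1 + 5·-1 + 4·1 + 1·-2.

8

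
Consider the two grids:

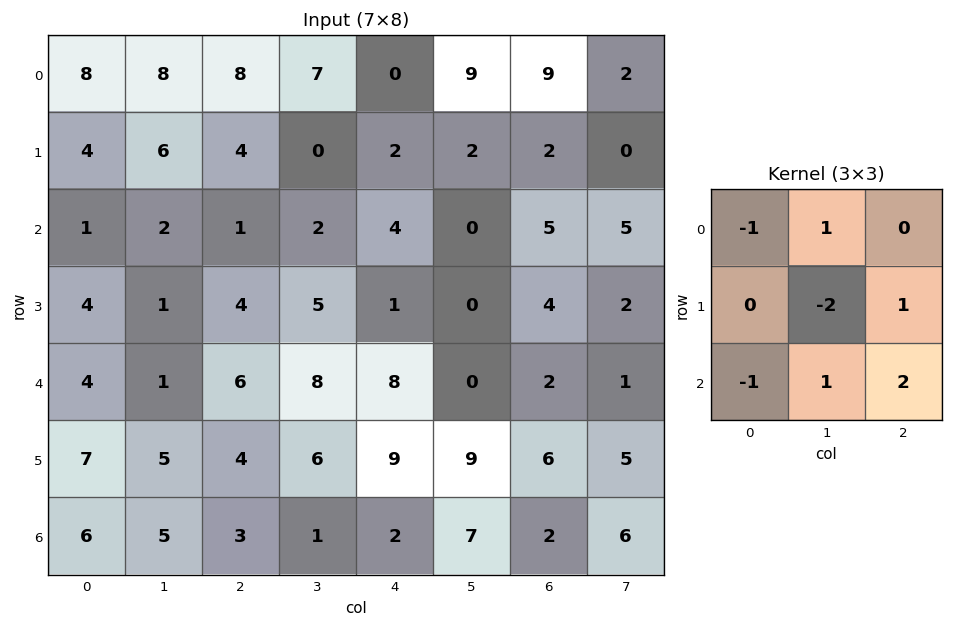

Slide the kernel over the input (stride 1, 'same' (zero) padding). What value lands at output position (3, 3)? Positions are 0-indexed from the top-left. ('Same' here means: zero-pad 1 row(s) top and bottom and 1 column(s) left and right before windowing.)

The receptive field on the zero-padded input at this output position is [1 2 4 / 4 5 1 / 6 8 8]. Elementwise product with the kernel and sum: 1·-1 + 2·1 + 5·-2 + 1·1 + 6·-1 + 8·1 + 8·2.

10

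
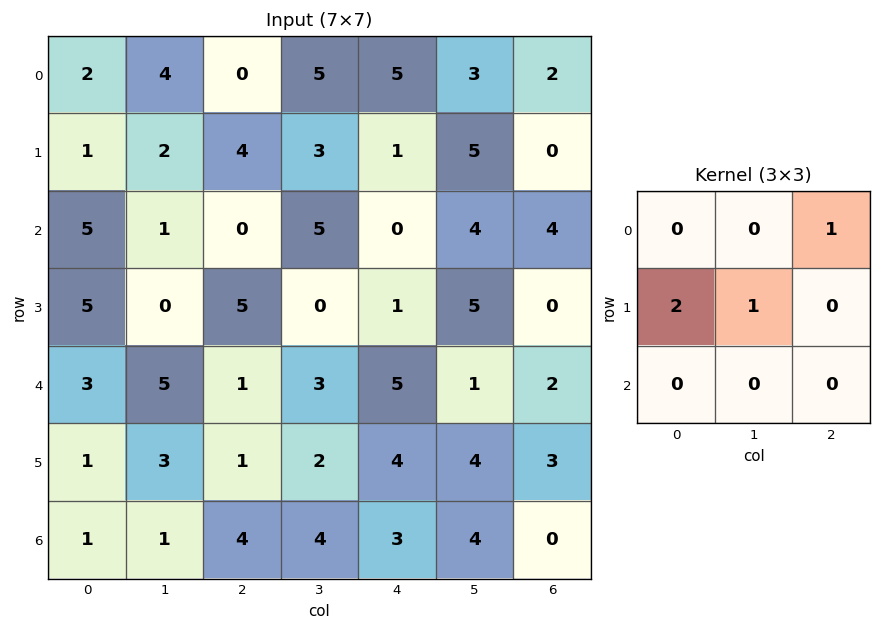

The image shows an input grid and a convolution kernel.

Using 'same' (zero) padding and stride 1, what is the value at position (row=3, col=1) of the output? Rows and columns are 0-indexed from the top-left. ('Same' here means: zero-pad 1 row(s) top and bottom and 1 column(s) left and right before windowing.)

The receptive field on the zero-padded input at this output position is [5 1 0 / 5 0 5 / 3 5 1]. Elementwise product with the kernel and sum: 0·1 + 5·2 + 0·1.

10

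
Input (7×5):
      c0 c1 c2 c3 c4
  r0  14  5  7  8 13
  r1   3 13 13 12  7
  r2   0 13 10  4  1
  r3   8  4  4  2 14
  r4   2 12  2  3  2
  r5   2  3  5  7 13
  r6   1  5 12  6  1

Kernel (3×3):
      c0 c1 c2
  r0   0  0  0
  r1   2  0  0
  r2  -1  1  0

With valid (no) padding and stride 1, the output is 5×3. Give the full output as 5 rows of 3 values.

Output[0,0]: The receptive field on the input at this output position is [14 5 7 / 3 13 13 / 0 13 10]. Elementwise product with the kernel and sum: 3·2 + 0·-1 + 13·1.

19 23 20
-4 26 18
26 -2 9
5 26 6
8 13 4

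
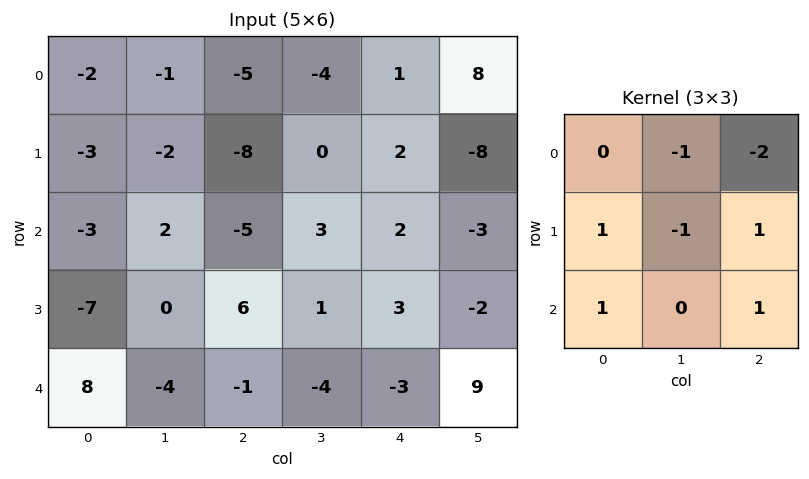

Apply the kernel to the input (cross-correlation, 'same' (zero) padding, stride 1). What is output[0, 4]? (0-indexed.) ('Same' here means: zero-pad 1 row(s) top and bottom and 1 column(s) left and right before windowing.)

-5

The receptive field on the zero-padded input at this output position is [0 0 0 / -4 1 8 / 0 2 -8]. Elementwise product with the kernel and sum: 0·-1 + 0·-2 + -4·1 + 1·-1 + 8·1 + 0·1 + -8·1.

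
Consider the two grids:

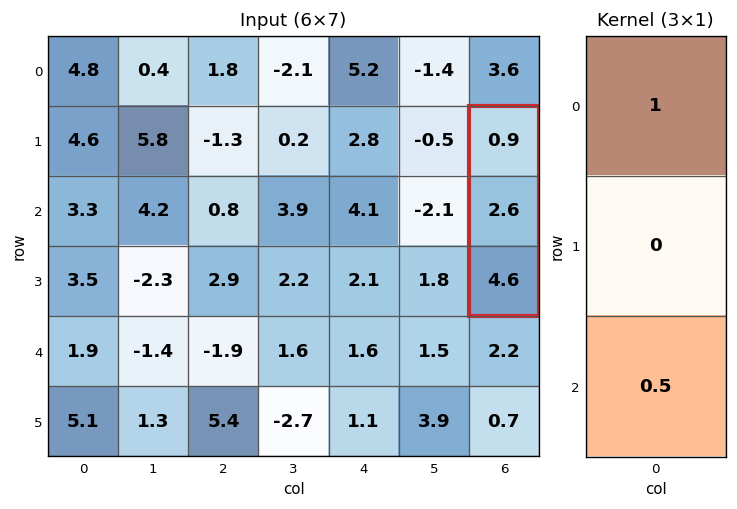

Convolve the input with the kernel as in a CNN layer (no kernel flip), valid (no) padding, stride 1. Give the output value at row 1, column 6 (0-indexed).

The receptive field on the input at this output position is [0.9 / 2.6 / 4.6]. Elementwise product with the kernel and sum: 0.9·1 + 4.6·0.5.

3.2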